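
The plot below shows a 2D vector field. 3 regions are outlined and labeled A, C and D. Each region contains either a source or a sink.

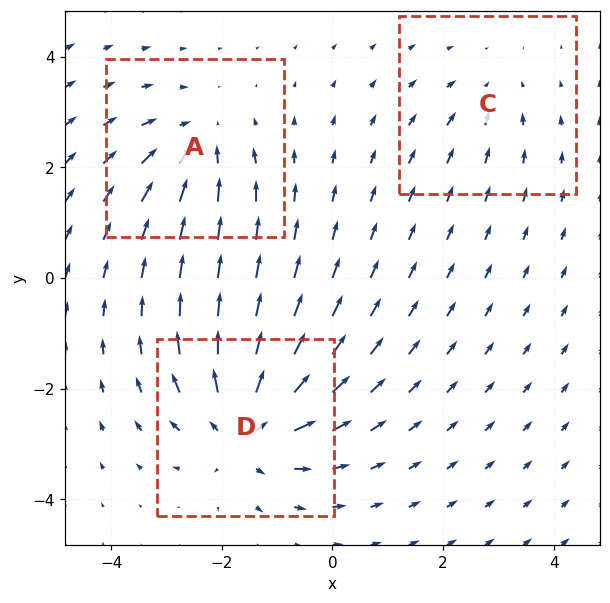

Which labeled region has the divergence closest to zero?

C

Divergence at each region's feature centre — A: about -3, C: about -2, D: about +5. Region C is closest to zero.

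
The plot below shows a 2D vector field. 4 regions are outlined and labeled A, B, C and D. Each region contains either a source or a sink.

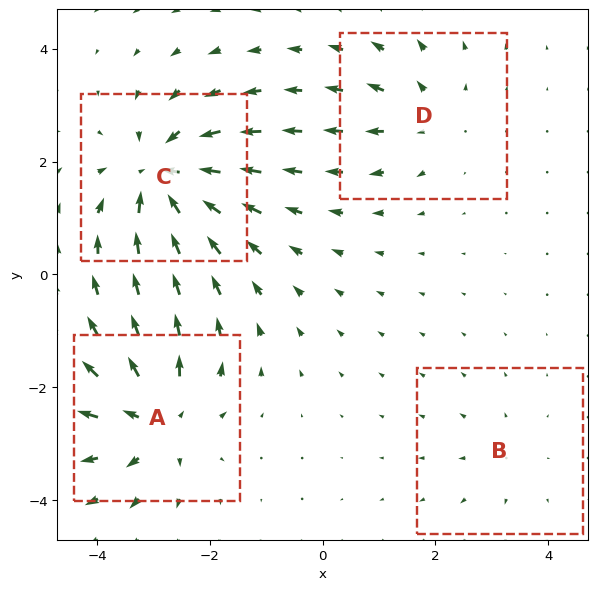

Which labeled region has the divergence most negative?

C

Divergence at each region's feature centre — A: about +6, B: about +2, C: about -7, D: about +4. Region C is most negative.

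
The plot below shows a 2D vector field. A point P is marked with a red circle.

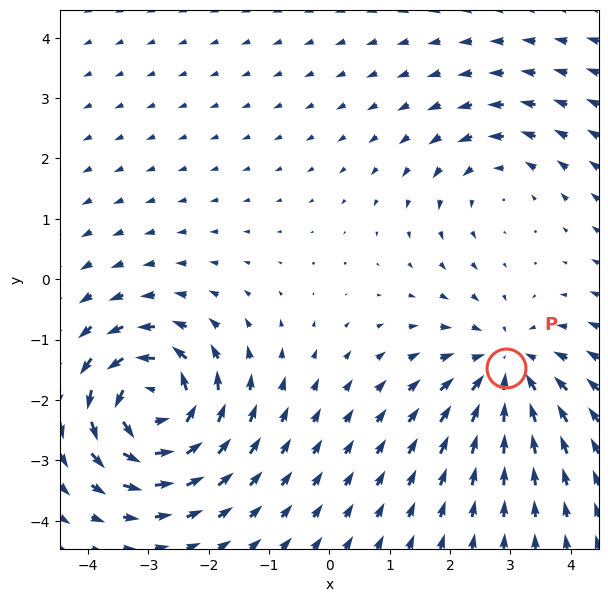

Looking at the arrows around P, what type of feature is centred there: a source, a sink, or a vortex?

At P (2.9, -1.5) the arrows converge inward. Divergence about -4, curl ≈0 — negative divergence with near-zero curl is a sink.

sink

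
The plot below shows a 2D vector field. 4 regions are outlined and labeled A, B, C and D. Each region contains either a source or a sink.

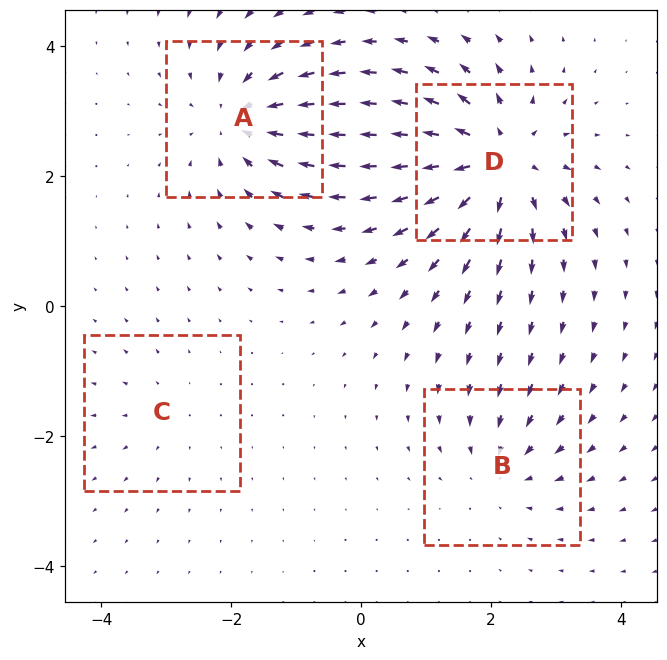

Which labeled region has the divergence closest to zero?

C

Divergence at each region's feature centre — A: about -6, B: about -4, C: about +2, D: about +8. Region C is closest to zero.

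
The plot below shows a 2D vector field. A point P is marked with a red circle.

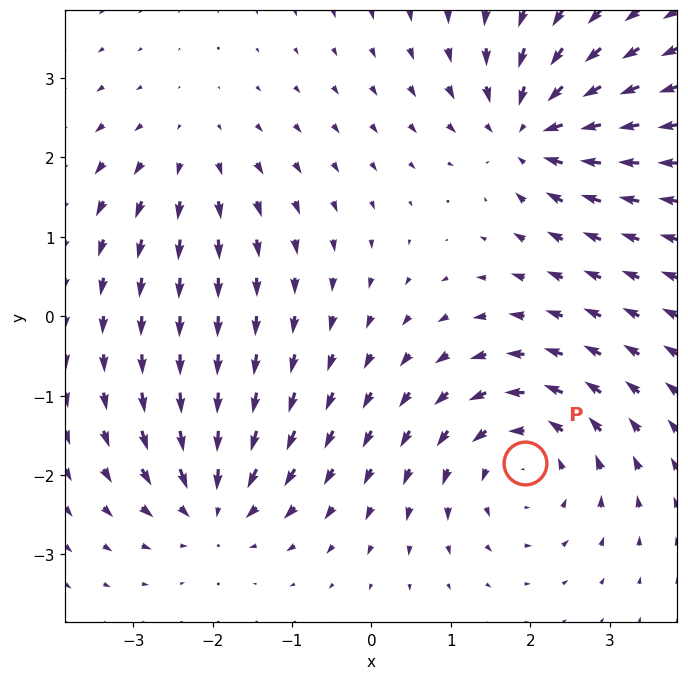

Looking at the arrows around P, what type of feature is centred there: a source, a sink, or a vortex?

vortex

At P (1.9, -1.8) the arrows circulate counterclockwise. Divergence ≈0, curl about +5 — near-zero divergence with nonzero curl is a vortex.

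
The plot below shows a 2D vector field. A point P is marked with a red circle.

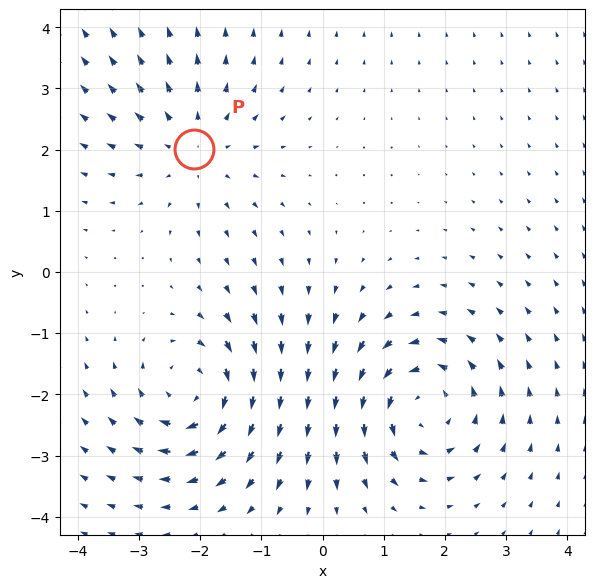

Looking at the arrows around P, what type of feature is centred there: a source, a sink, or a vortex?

At P (-2.1, 2.0) the arrows spread outward. Divergence about +3, curl ≈0 — positive divergence with near-zero curl is a source.

source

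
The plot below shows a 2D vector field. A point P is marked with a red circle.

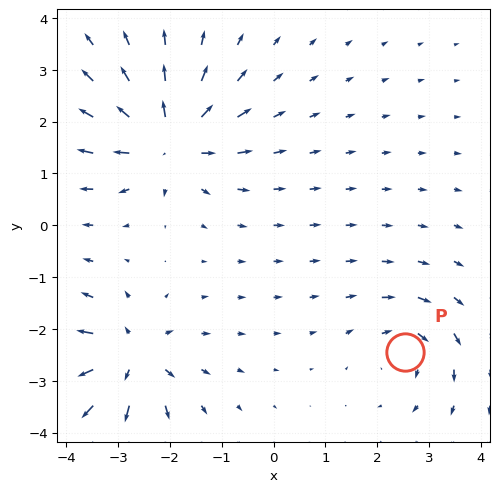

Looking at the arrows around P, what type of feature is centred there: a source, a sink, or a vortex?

vortex

At P (2.5, -2.4) the arrows circulate clockwise. Divergence ≈0, curl about -4 — near-zero divergence with nonzero curl is a vortex.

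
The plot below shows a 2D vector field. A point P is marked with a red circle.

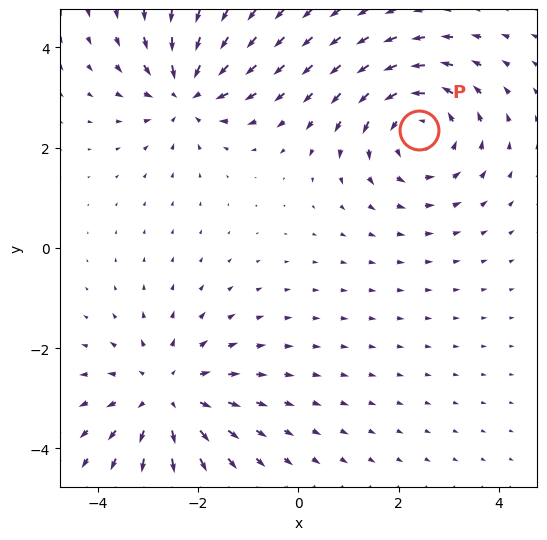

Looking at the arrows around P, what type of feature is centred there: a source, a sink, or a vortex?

vortex

At P (2.4, 2.3) the arrows circulate counterclockwise. Divergence ≈0, curl about +4 — near-zero divergence with nonzero curl is a vortex.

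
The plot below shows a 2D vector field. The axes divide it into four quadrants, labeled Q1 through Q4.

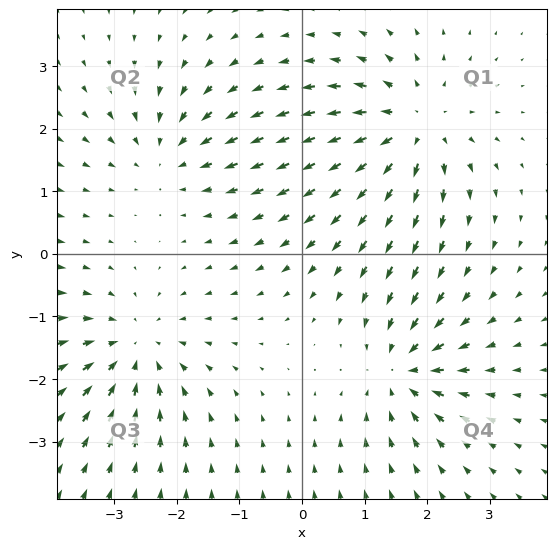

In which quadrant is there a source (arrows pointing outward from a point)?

Q1

The source sits at approximately (1.8, 2.0), which lies in quadrant Q1. The divergence there is about +5, positive as expected for a source.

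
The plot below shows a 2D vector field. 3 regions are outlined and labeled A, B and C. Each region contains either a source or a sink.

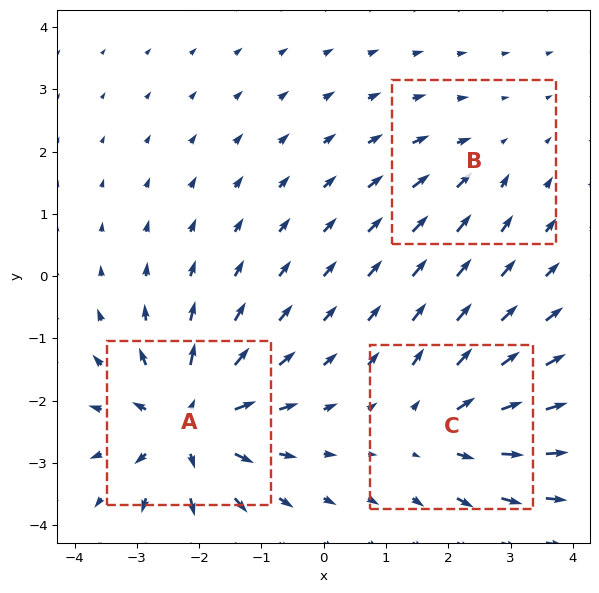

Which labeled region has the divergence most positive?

Divergence at each region's feature centre — A: about +6, B: about -2, C: about +3. Region A is most positive.

A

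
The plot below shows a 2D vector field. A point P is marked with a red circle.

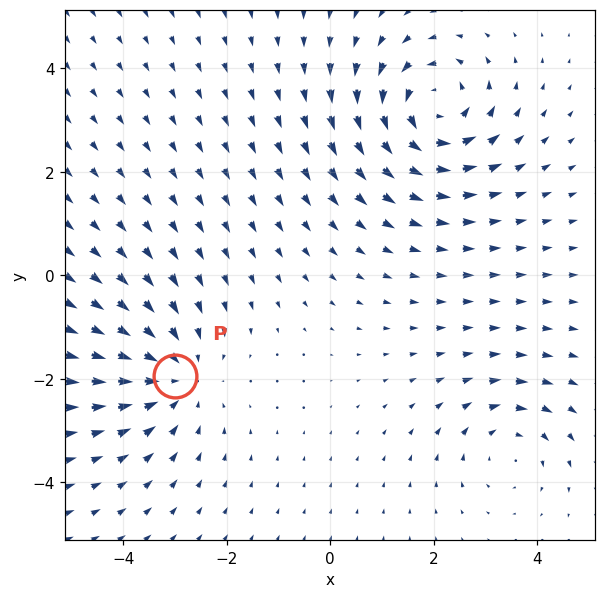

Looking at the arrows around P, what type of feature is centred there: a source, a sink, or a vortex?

At P (-3.0, -2.0) the arrows converge inward. Divergence about -4, curl ≈0 — negative divergence with near-zero curl is a sink.

sink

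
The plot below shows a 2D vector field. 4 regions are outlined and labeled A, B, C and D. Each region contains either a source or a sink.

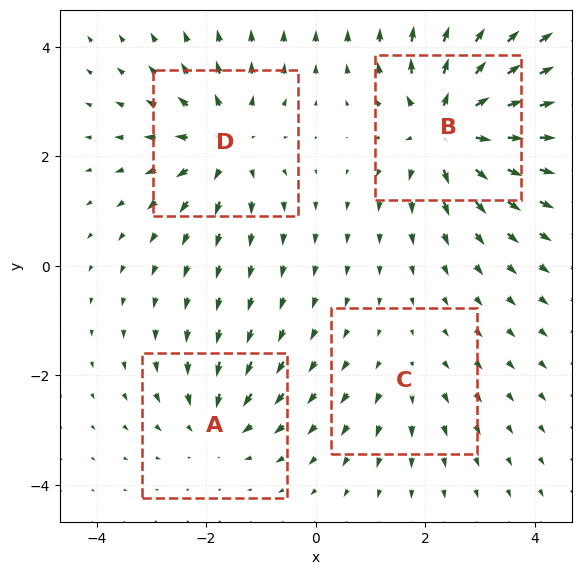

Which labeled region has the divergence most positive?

B

Divergence at each region's feature centre — A: about -4, B: about +7, C: about +2, D: about +5. Region B is most positive.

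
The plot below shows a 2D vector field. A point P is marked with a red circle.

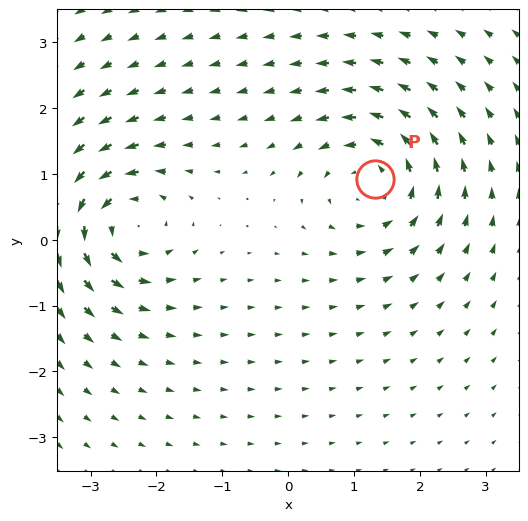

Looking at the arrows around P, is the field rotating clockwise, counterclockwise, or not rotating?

counterclockwise

Near P at (1.3, 0.9) the arrows circulate counterclockwise. The curl (z-component) there is about +5; positive curl means counterclockwise rotation.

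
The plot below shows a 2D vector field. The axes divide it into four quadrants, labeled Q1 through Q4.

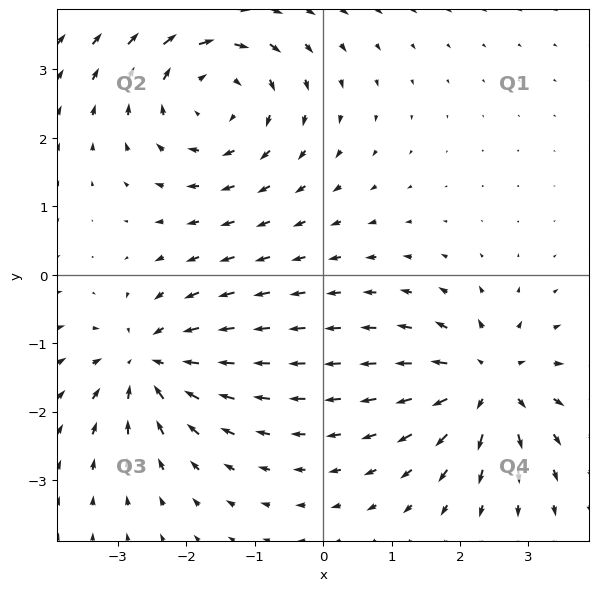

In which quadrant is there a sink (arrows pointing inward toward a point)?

Q3

The sink sits at approximately (-2.6, -1.3), which lies in quadrant Q3. The divergence there is about -5, negative as expected for a sink.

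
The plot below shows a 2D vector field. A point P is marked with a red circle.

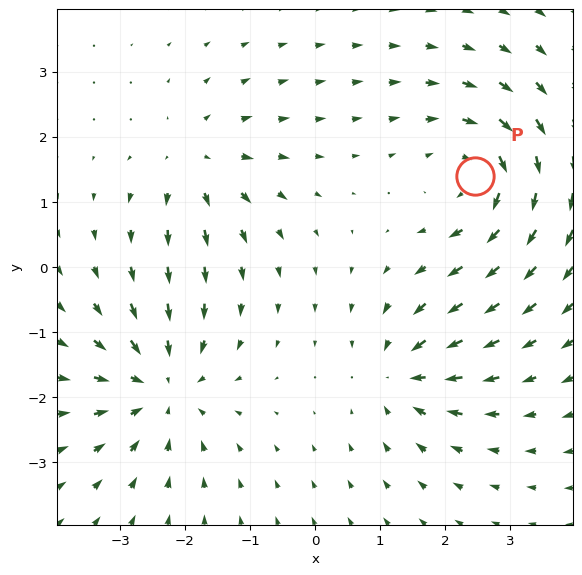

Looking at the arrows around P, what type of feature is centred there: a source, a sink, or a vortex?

vortex

At P (2.5, 1.4) the arrows circulate clockwise. Divergence ≈0, curl about -5 — near-zero divergence with nonzero curl is a vortex.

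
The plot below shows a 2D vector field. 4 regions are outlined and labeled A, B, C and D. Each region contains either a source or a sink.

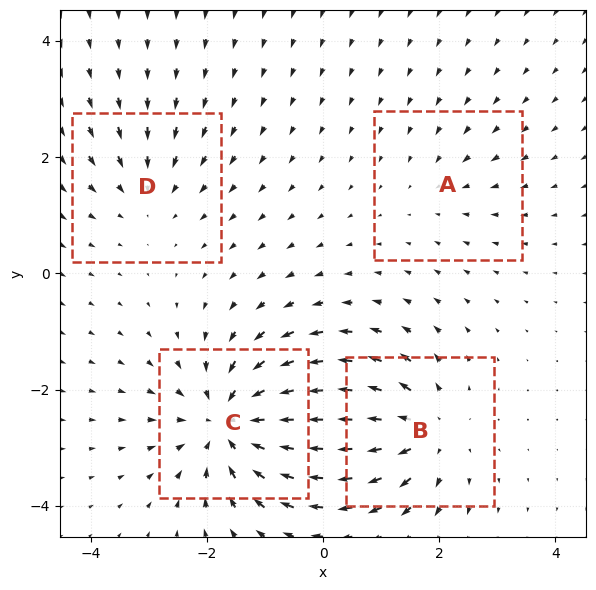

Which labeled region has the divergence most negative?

Divergence at each region's feature centre — A: about -2, B: about +5, C: about -7, D: about -3. Region C is most negative.

C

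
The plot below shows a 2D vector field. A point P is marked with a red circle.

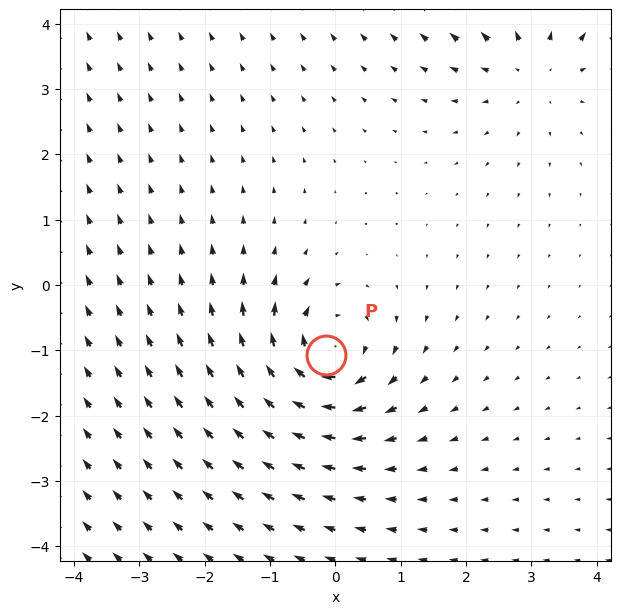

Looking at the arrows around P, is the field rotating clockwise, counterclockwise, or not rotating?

clockwise

Near P at (-0.1, -1.1) the arrows circulate clockwise. The curl (z-component) there is about -5; negative curl means clockwise rotation.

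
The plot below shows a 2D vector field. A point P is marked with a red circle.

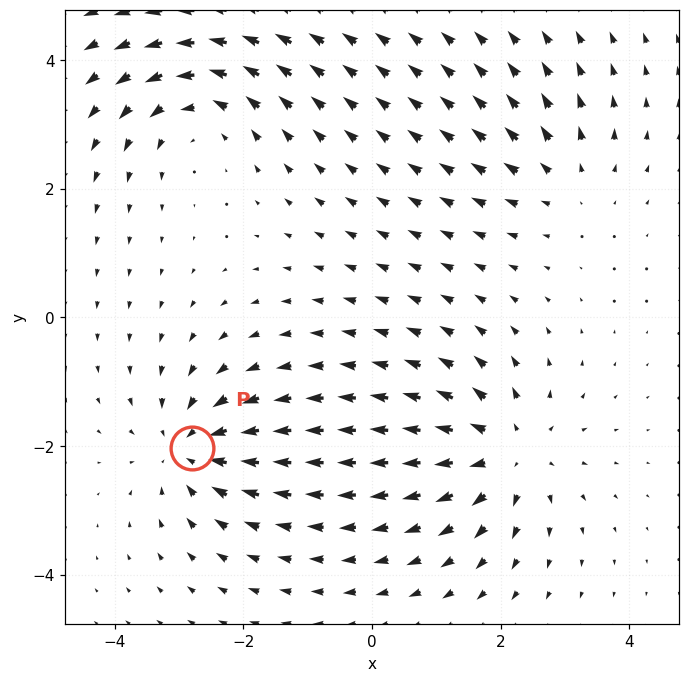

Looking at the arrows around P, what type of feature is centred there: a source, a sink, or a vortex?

At P (-2.8, -2.0) the arrows converge inward. Divergence about -5, curl ≈0 — negative divergence with near-zero curl is a sink.

sink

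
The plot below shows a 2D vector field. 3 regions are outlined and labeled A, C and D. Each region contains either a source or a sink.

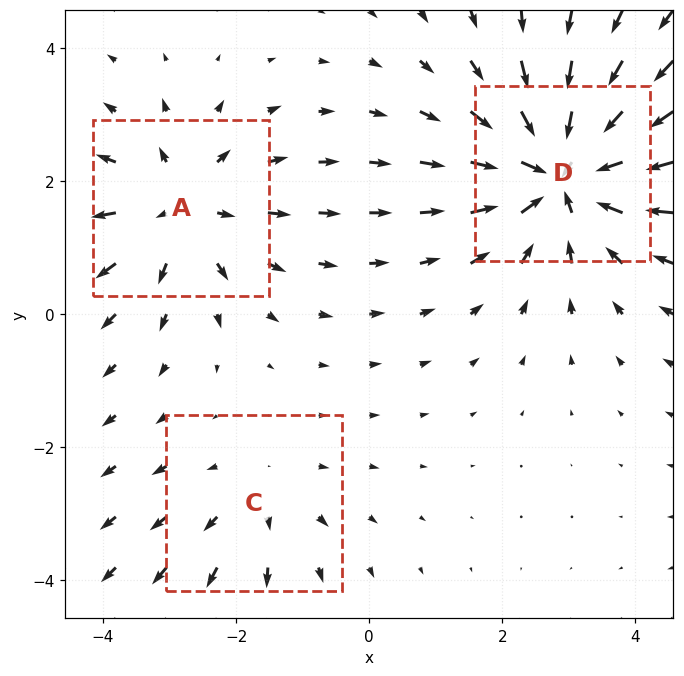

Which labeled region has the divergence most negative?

D

Divergence at each region's feature centre — A: about +3, C: about +2, D: about -5. Region D is most negative.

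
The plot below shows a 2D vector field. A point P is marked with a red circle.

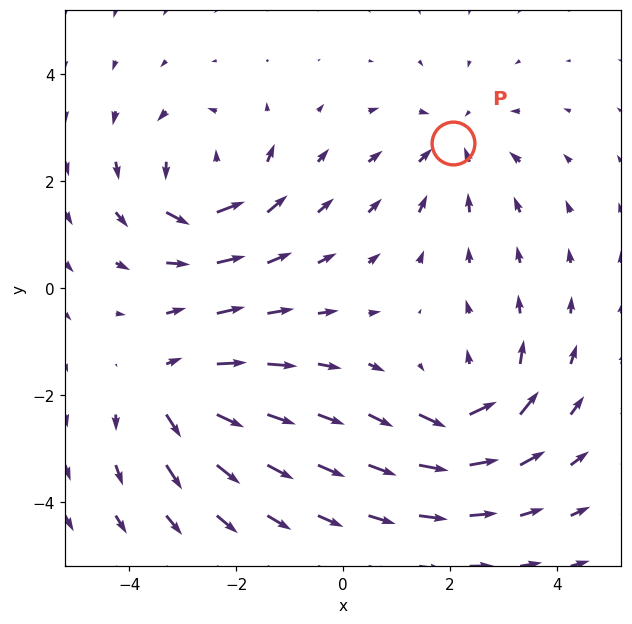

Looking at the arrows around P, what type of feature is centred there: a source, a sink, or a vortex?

At P (2.1, 2.7) the arrows converge inward. Divergence about -3, curl ≈0 — negative divergence with near-zero curl is a sink.

sink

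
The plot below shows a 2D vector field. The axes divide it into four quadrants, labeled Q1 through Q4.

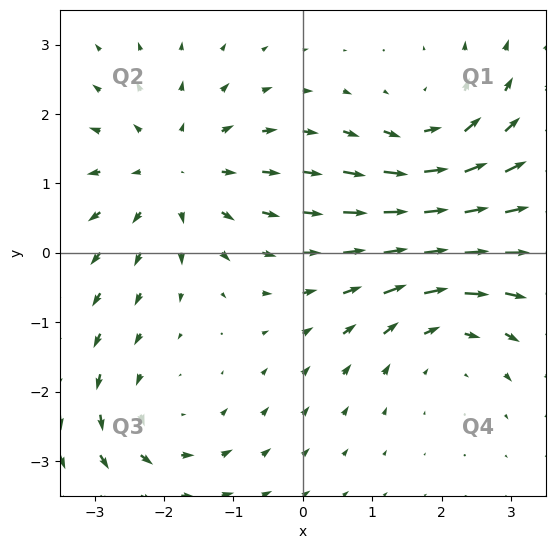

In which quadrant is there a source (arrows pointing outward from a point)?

The source sits at approximately (-1.8, 1.2), which lies in quadrant Q2. The divergence there is about +4, positive as expected for a source.

Q2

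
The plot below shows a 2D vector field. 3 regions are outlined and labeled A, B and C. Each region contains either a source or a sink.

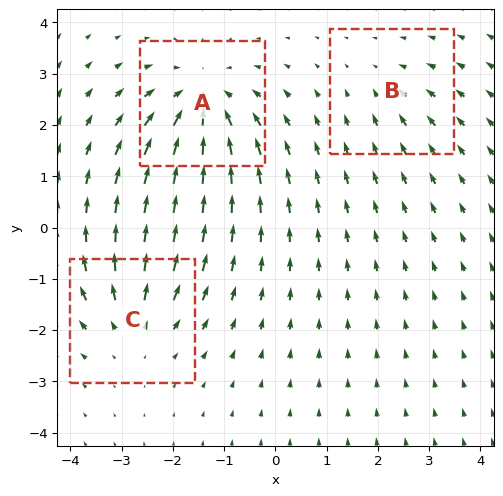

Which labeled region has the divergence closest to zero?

Divergence at each region's feature centre — A: about -5, B: about -2, C: about +3. Region B is closest to zero.

B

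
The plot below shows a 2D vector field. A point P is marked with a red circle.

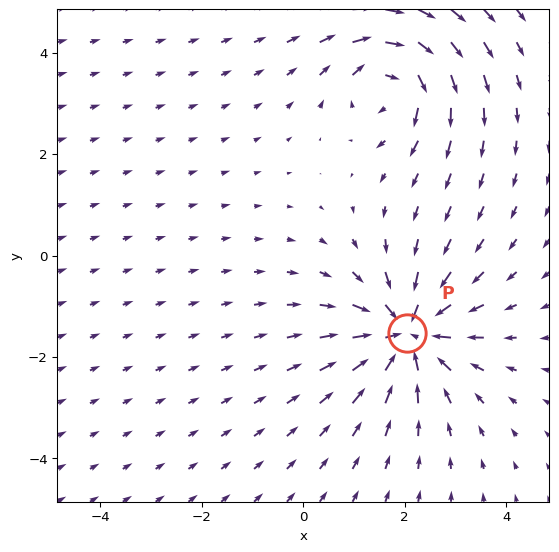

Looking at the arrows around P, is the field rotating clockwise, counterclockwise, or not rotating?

not rotating

Near P at (2.0, -1.5) the arrows show no circulation. The curl there is ≈0.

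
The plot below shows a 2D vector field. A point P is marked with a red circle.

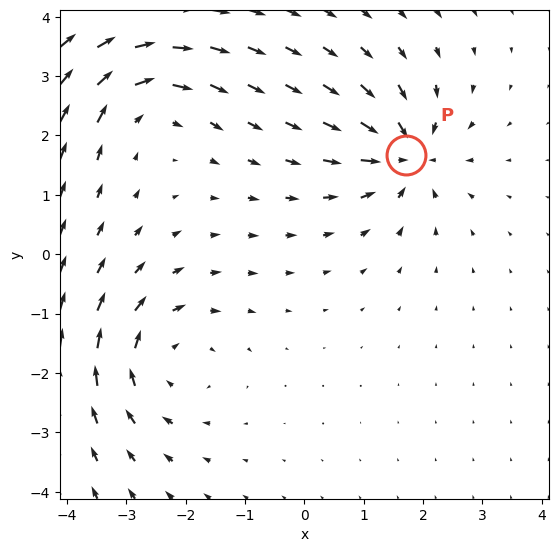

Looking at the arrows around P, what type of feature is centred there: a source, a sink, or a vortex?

At P (1.7, 1.7) the arrows converge inward. Divergence about -4, curl ≈0 — negative divergence with near-zero curl is a sink.

sink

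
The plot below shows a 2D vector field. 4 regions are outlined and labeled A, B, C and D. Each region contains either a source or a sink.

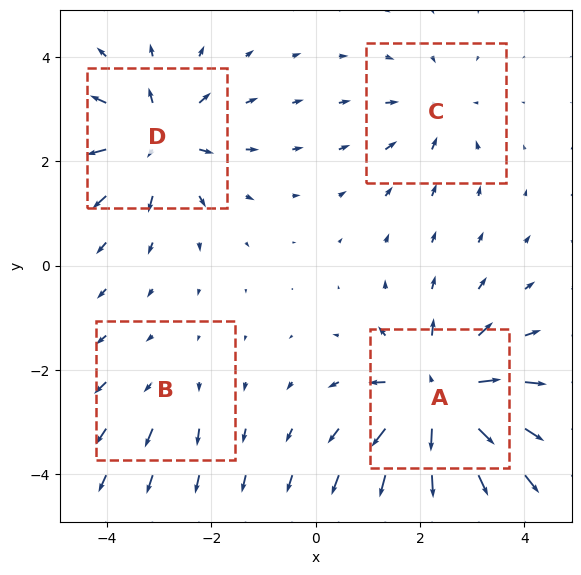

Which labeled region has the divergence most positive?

A

Divergence at each region's feature centre — A: about +9, B: about +2, C: about -4, D: about +6. Region A is most positive.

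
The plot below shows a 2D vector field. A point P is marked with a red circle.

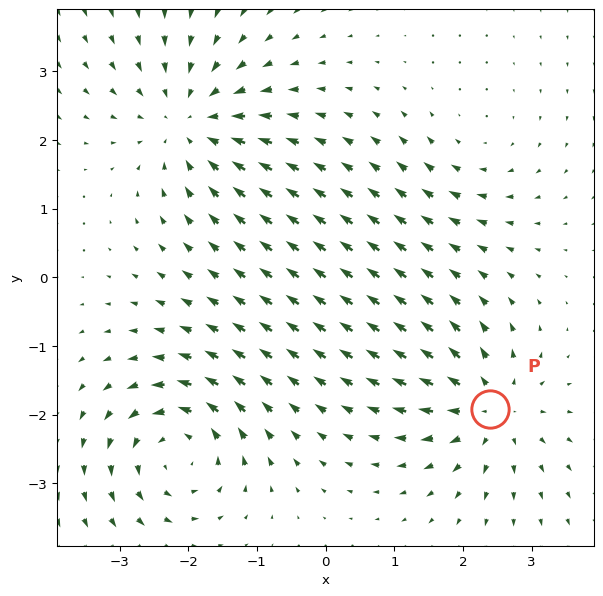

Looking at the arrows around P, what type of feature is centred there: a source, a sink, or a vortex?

source

At P (2.4, -1.9) the arrows spread outward. Divergence about +6, curl ≈0 — positive divergence with near-zero curl is a source.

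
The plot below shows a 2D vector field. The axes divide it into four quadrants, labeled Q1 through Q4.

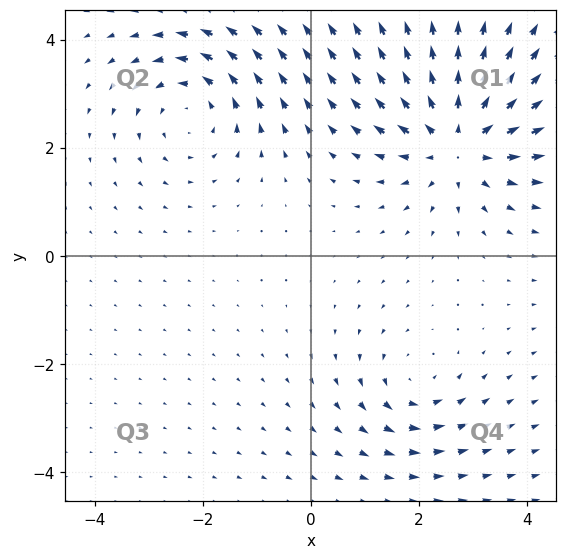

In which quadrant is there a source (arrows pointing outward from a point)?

Q1

The source sits at approximately (2.7, 2.1), which lies in quadrant Q1. The divergence there is about +5, positive as expected for a source.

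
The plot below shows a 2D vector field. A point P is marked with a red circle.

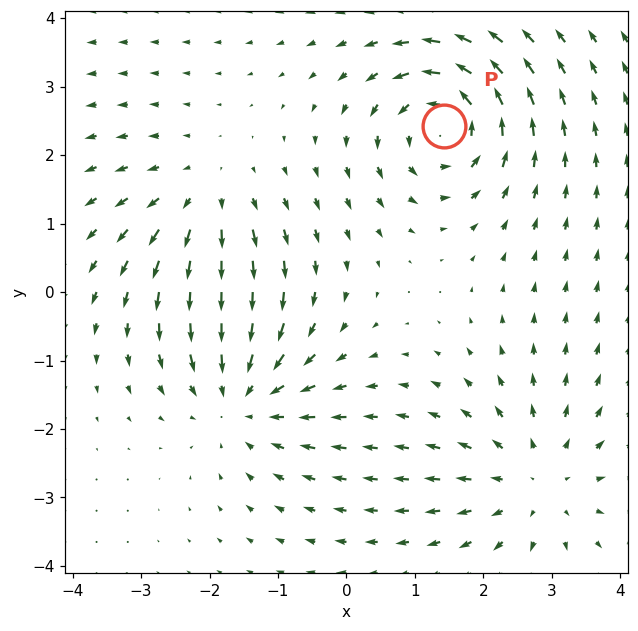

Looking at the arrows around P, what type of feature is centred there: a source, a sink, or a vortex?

vortex

At P (1.4, 2.4) the arrows circulate counterclockwise. Divergence ≈0, curl about +7 — near-zero divergence with nonzero curl is a vortex.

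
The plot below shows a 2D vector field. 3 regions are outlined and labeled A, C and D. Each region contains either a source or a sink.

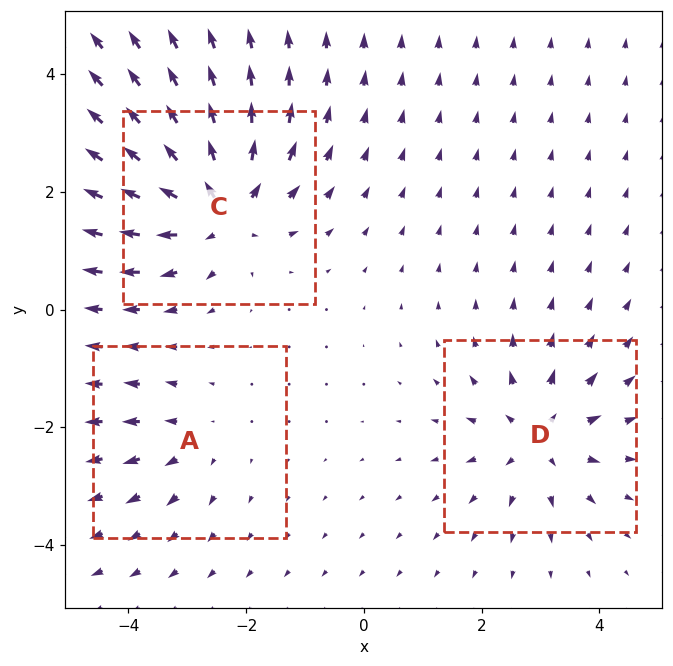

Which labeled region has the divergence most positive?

Divergence at each region's feature centre — A: about +2, C: about +5, D: about +4. Region C is most positive.

C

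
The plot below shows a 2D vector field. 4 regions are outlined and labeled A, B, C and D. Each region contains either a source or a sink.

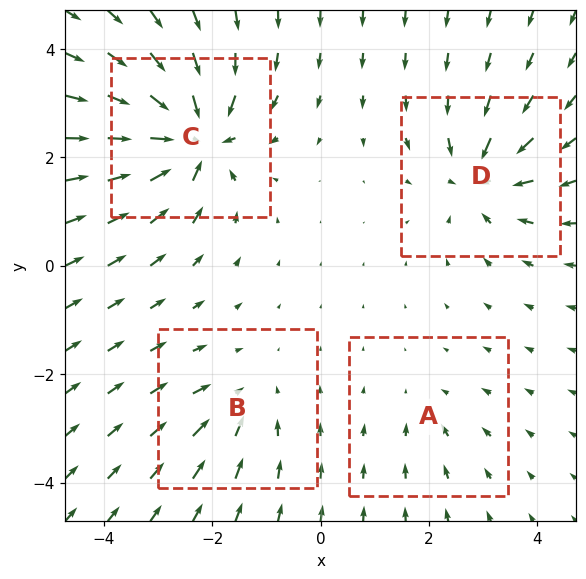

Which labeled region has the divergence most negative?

Divergence at each region's feature centre — A: about -2, B: about -4, C: about -9, D: about -6. Region C is most negative.

C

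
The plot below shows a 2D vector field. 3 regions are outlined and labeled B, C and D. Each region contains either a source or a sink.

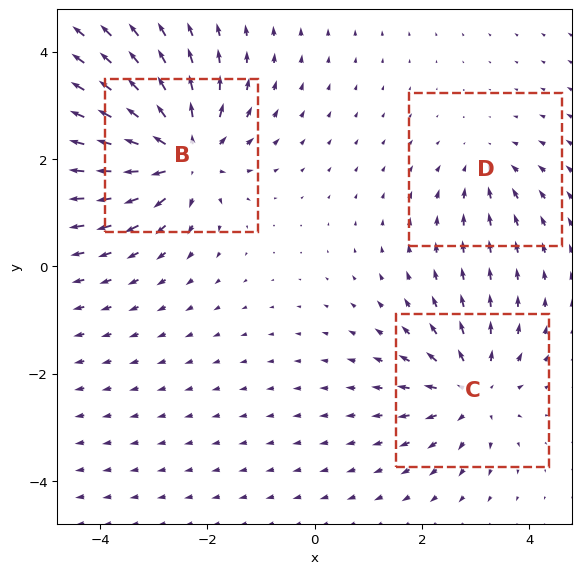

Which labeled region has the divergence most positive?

B

Divergence at each region's feature centre — B: about +5, C: about +4, D: about -2. Region B is most positive.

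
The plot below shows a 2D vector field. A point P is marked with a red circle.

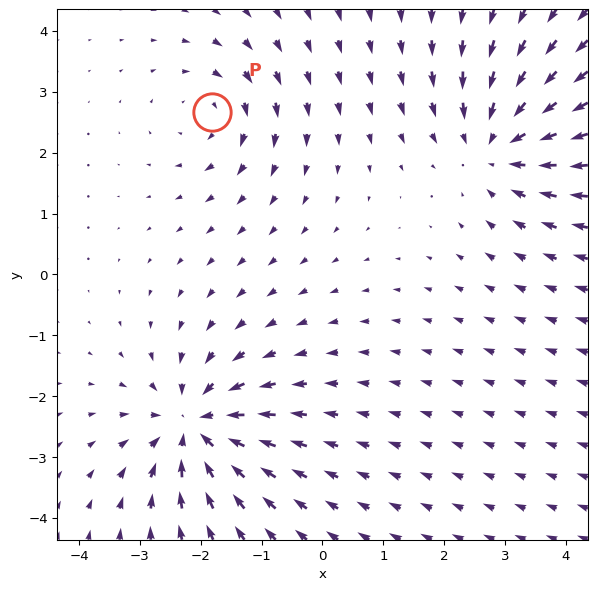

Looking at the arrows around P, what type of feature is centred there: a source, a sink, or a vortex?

At P (-1.8, 2.7) the arrows circulate clockwise. Divergence ≈0, curl about -4 — near-zero divergence with nonzero curl is a vortex.

vortex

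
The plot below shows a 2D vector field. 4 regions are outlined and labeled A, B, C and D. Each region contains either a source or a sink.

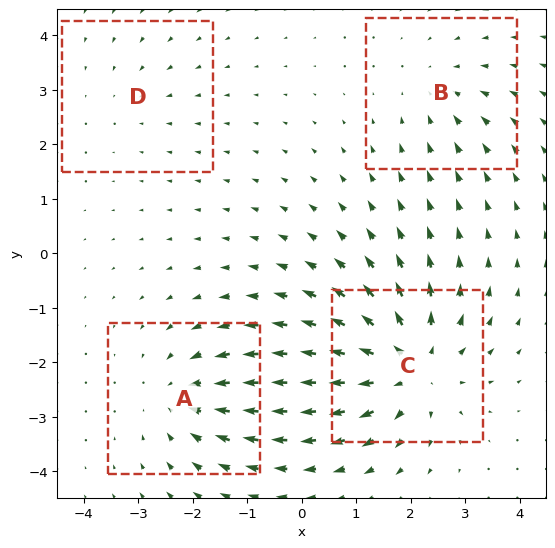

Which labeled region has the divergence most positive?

Divergence at each region's feature centre — A: about -4, B: about -3, C: about +6, D: about -2. Region C is most positive.

C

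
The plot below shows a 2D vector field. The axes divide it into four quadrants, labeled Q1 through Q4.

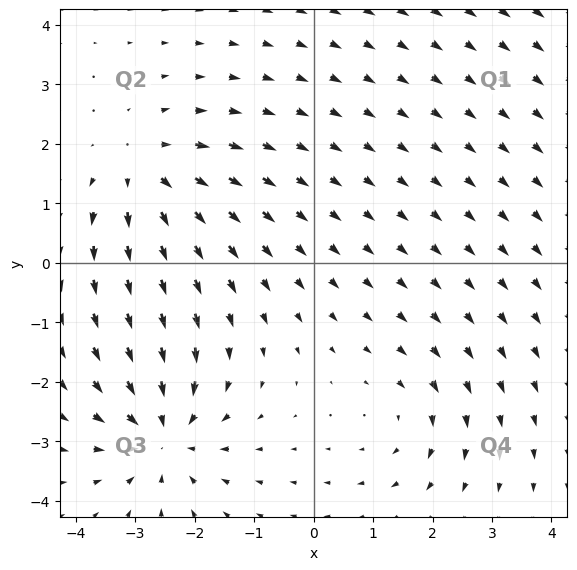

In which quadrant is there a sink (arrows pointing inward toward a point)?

The sink sits at approximately (-2.5, -2.9), which lies in quadrant Q3. The divergence there is about -5, negative as expected for a sink.

Q3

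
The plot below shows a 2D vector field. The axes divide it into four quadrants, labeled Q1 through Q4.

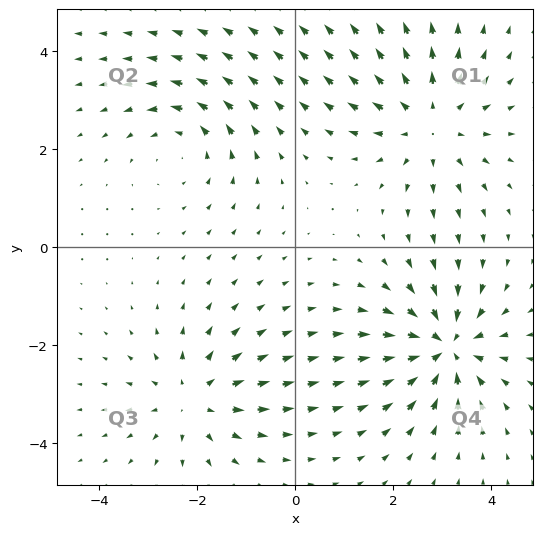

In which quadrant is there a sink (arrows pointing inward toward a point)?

Q4

The sink sits at approximately (3.1, -2.0), which lies in quadrant Q4. The divergence there is about -6, negative as expected for a sink.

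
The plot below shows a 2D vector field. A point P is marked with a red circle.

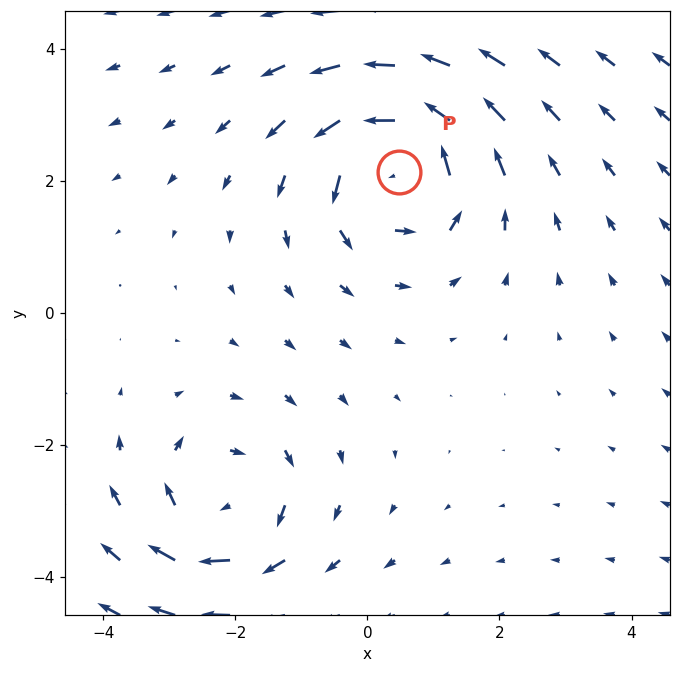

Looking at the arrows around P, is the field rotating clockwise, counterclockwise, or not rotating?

counterclockwise

Near P at (0.5, 2.1) the arrows circulate counterclockwise. The curl (z-component) there is about +5; positive curl means counterclockwise rotation.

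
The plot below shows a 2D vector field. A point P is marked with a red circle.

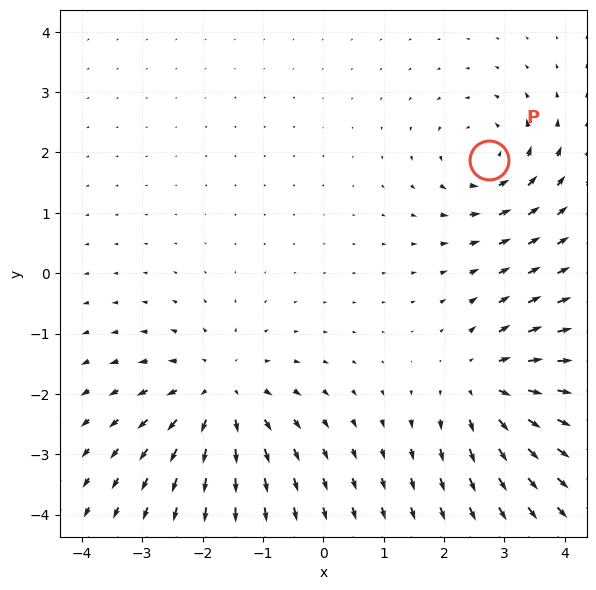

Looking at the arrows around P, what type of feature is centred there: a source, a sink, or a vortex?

At P (2.7, 1.9) the arrows circulate counterclockwise. Divergence ≈0, curl about +4 — near-zero divergence with nonzero curl is a vortex.

vortex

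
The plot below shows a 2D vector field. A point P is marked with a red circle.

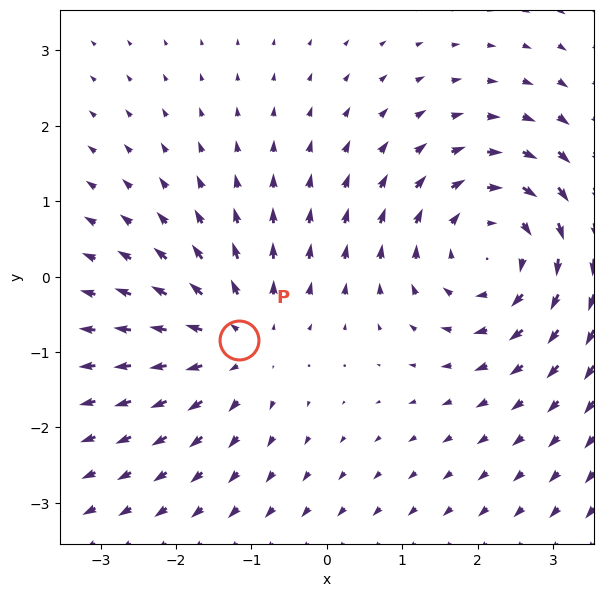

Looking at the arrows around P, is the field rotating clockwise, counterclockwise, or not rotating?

Near P at (-1.2, -0.8) the arrows show no circulation. The curl there is ≈0.

not rotating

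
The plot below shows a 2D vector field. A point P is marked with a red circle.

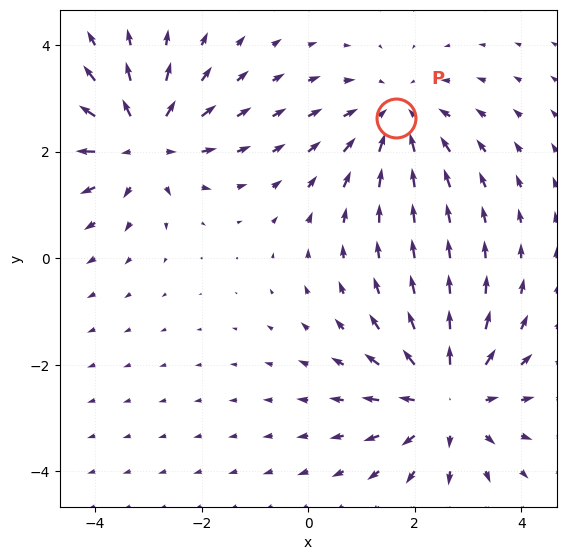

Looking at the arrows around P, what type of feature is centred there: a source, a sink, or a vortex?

At P (1.7, 2.6) the arrows converge inward. Divergence about -3, curl ≈0 — negative divergence with near-zero curl is a sink.

sink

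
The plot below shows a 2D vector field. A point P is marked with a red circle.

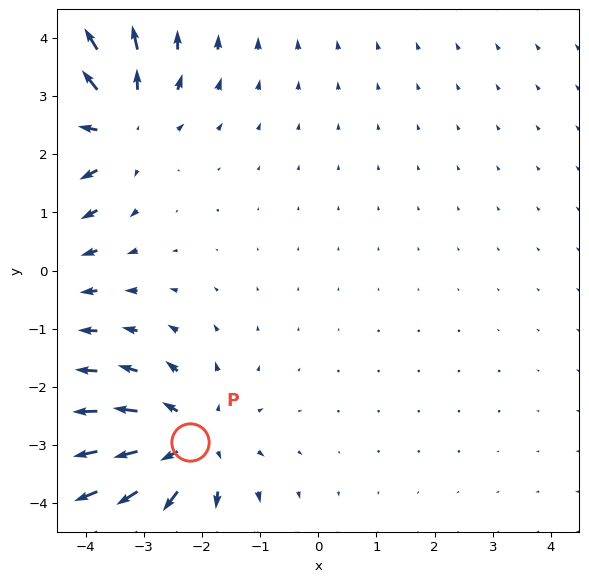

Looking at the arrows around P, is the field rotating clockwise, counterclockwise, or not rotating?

Near P at (-2.2, -2.9) the arrows show no circulation. The curl there is ≈0.

not rotating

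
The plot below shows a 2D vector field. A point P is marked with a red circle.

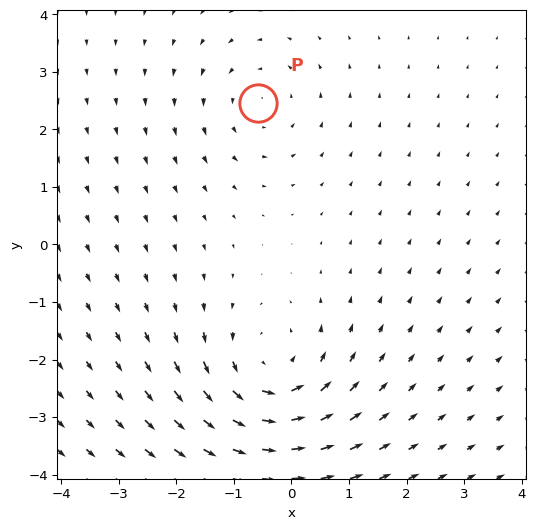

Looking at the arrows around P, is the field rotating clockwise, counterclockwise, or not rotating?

counterclockwise

Near P at (-0.6, 2.5) the arrows circulate counterclockwise. The curl (z-component) there is about +2; positive curl means counterclockwise rotation.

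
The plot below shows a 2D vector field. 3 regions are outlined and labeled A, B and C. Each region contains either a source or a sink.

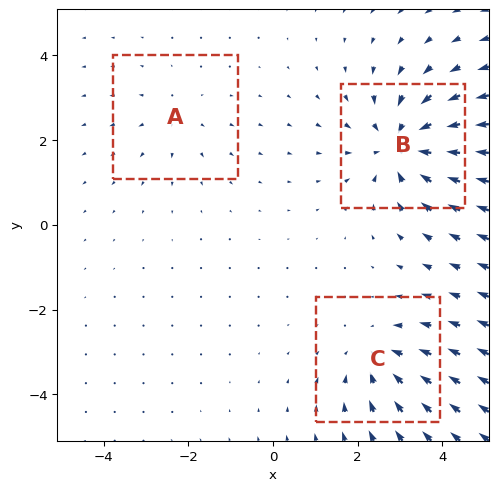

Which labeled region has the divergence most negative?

B

Divergence at each region's feature centre — A: about +2, B: about -5, C: about -3. Region B is most negative.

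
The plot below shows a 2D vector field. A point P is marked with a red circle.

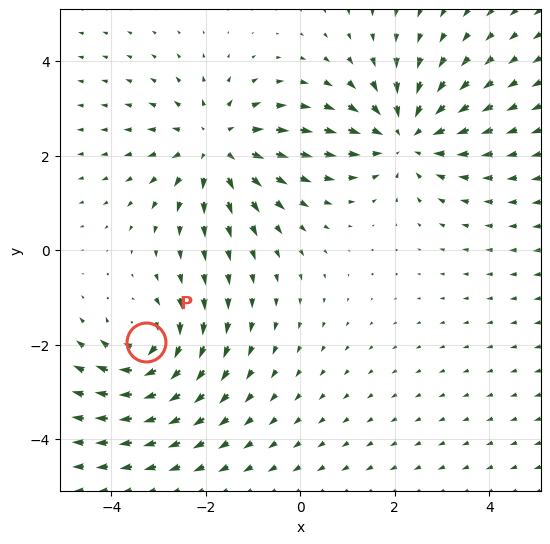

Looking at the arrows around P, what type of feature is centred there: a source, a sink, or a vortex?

vortex

At P (-3.3, -1.9) the arrows circulate clockwise. Divergence ≈0, curl about -5 — near-zero divergence with nonzero curl is a vortex.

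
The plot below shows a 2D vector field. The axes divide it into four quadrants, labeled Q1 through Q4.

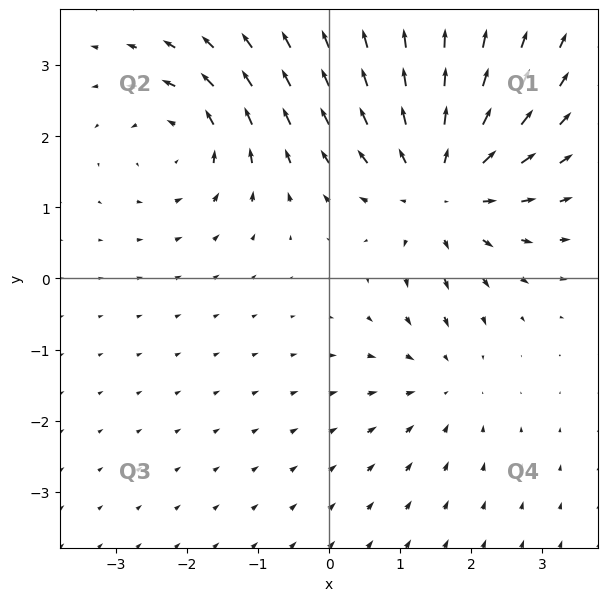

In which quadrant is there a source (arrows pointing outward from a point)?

Q1

The source sits at approximately (1.6, 1.3), which lies in quadrant Q1. The divergence there is about +4, positive as expected for a source.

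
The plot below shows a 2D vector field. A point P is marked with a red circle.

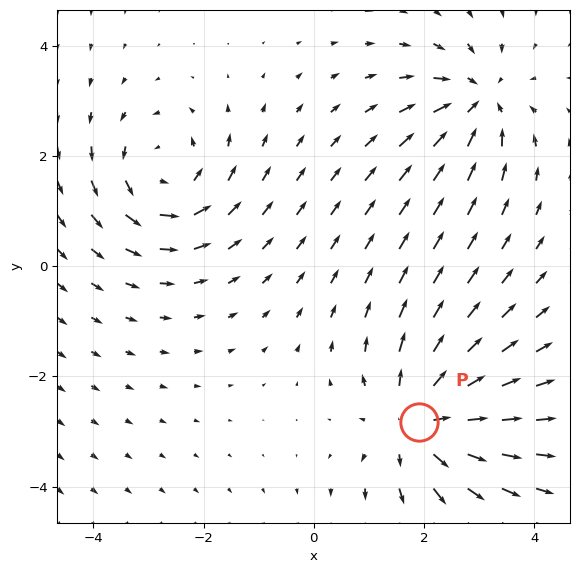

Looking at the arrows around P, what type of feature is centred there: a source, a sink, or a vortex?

At P (1.9, -2.8) the arrows spread outward. Divergence about +5, curl ≈0 — positive divergence with near-zero curl is a source.

source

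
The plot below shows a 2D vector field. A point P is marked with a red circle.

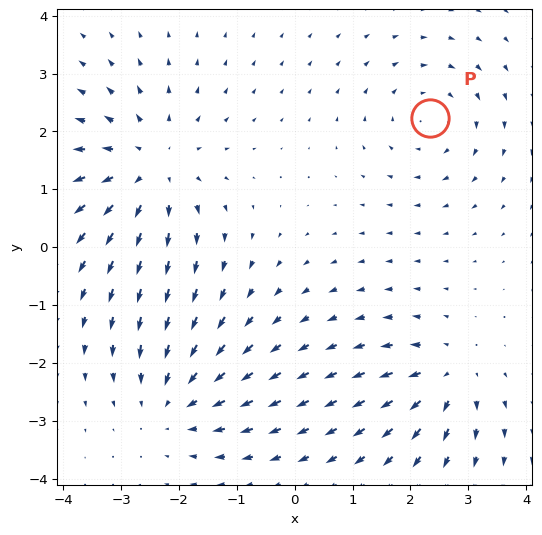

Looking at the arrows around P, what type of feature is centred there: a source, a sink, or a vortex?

vortex

At P (2.3, 2.2) the arrows circulate clockwise. Divergence ≈0, curl about -3 — near-zero divergence with nonzero curl is a vortex.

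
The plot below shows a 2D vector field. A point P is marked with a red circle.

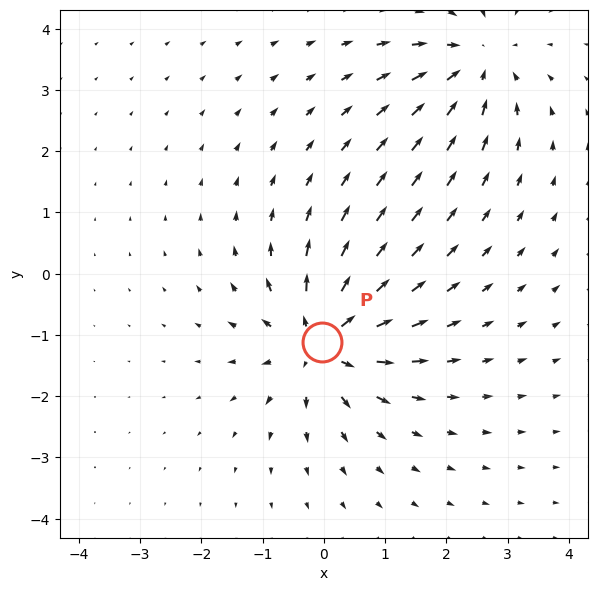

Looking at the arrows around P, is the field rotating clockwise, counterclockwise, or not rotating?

Near P at (-0.0, -1.1) the arrows show no circulation. The curl there is ≈0.

not rotating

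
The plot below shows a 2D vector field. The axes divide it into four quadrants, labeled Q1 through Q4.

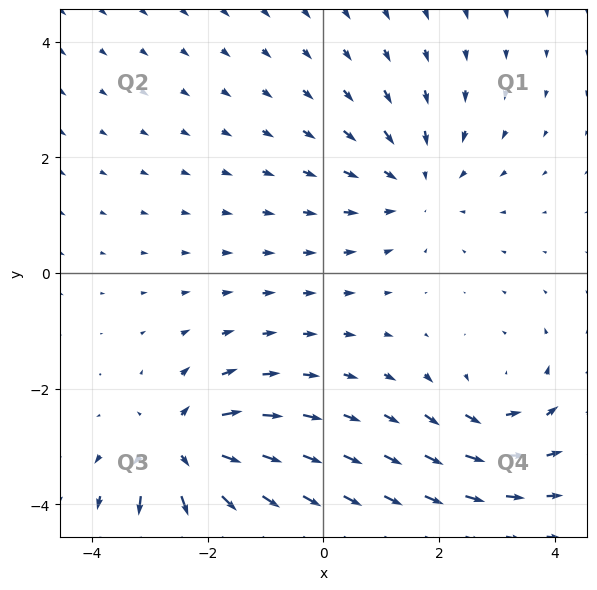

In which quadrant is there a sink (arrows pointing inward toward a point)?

The sink sits at approximately (1.6, 1.5), which lies in quadrant Q1. The divergence there is about -2, negative as expected for a sink.

Q1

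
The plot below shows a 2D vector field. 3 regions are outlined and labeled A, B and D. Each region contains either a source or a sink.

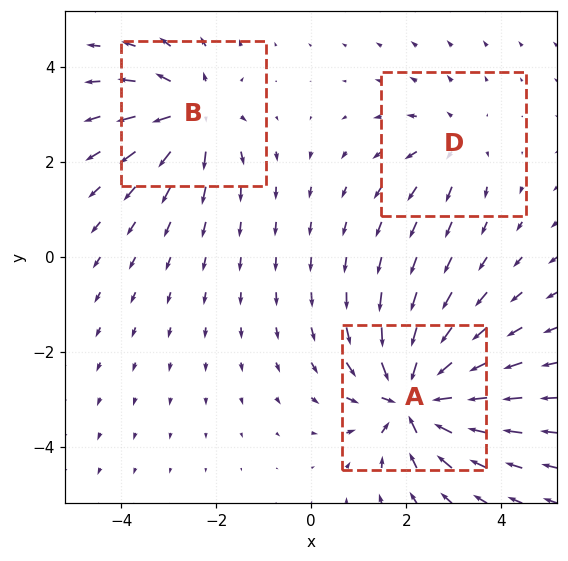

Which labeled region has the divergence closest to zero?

D

Divergence at each region's feature centre — A: about -6, B: about +4, D: about +2. Region D is closest to zero.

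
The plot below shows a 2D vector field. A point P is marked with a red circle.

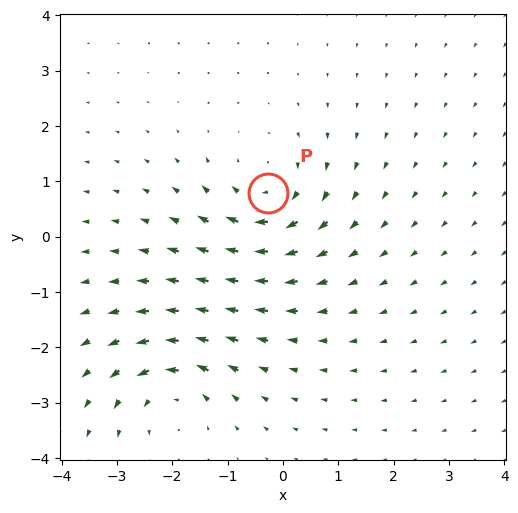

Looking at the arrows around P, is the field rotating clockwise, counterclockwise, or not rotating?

clockwise

Near P at (-0.3, 0.8) the arrows circulate clockwise. The curl (z-component) there is about -5; negative curl means clockwise rotation.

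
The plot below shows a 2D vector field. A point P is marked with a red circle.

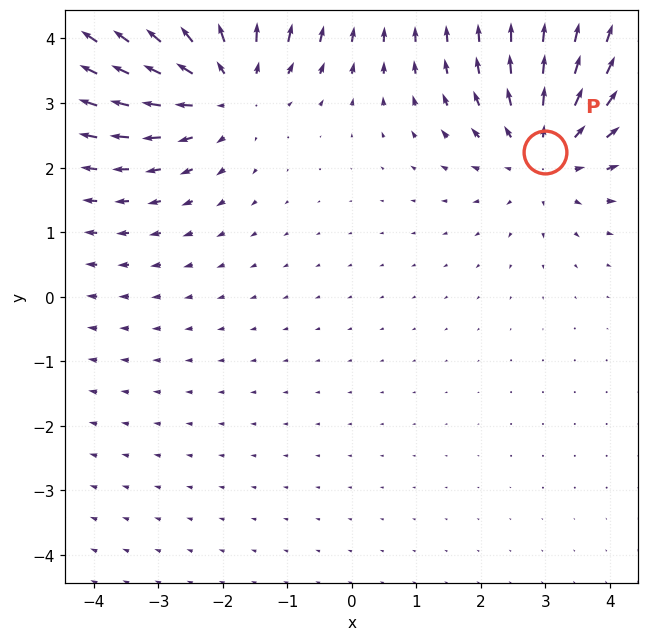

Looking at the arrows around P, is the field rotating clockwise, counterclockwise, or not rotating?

Near P at (3.0, 2.2) the arrows show no circulation. The curl there is ≈0.

not rotating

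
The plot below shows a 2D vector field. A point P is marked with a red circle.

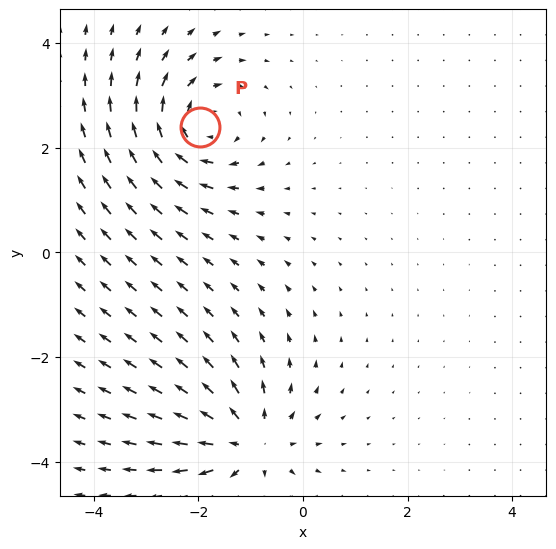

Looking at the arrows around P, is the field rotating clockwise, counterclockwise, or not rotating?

Near P at (-2.0, 2.4) the arrows circulate clockwise. The curl (z-component) there is about -4; negative curl means clockwise rotation.

clockwise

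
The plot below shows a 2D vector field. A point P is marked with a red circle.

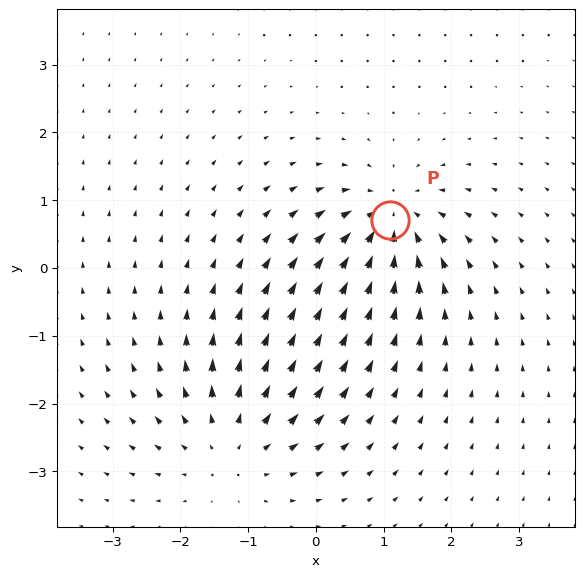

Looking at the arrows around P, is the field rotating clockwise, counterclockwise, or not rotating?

Near P at (1.1, 0.7) the arrows show no circulation. The curl there is ≈0.

not rotating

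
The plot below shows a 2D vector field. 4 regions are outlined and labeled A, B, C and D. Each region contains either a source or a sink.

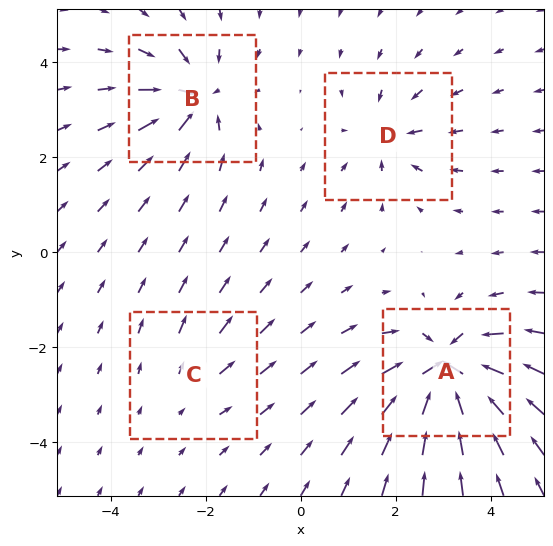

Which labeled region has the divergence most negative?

Divergence at each region's feature centre — A: about -9, B: about -6, C: about +2, D: about -4. Region A is most negative.

A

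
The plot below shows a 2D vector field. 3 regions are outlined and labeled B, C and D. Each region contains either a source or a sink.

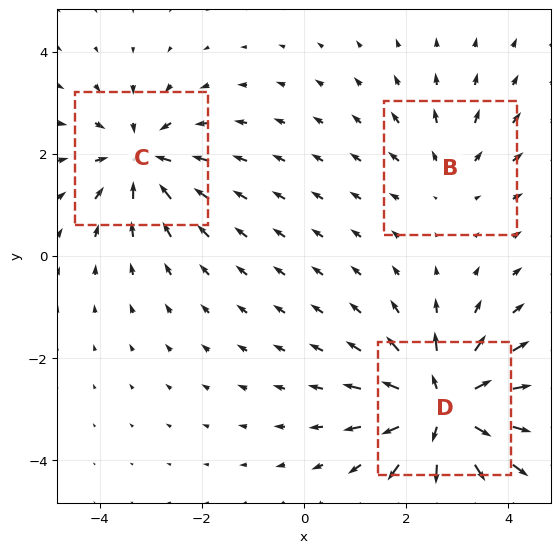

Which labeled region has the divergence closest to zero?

Divergence at each region's feature centre — B: about +2, C: about -4, D: about +6. Region B is closest to zero.

B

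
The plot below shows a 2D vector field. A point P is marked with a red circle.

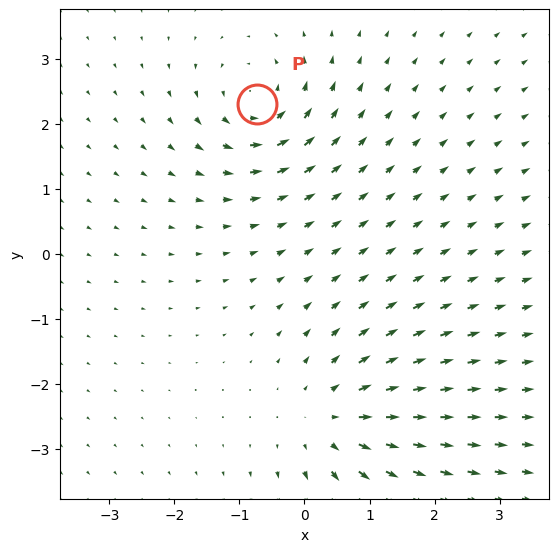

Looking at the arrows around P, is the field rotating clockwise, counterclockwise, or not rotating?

Near P at (-0.7, 2.3) the arrows circulate counterclockwise. The curl (z-component) there is about +4; positive curl means counterclockwise rotation.

counterclockwise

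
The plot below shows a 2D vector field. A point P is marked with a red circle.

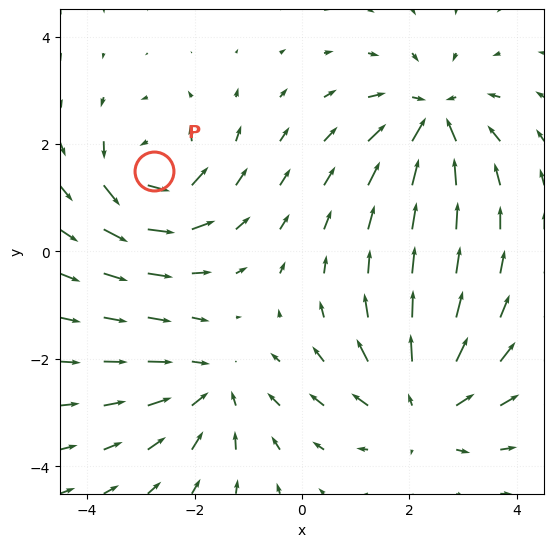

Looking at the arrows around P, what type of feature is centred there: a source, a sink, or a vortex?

At P (-2.8, 1.5) the arrows circulate counterclockwise. Divergence ≈0, curl about +5 — near-zero divergence with nonzero curl is a vortex.

vortex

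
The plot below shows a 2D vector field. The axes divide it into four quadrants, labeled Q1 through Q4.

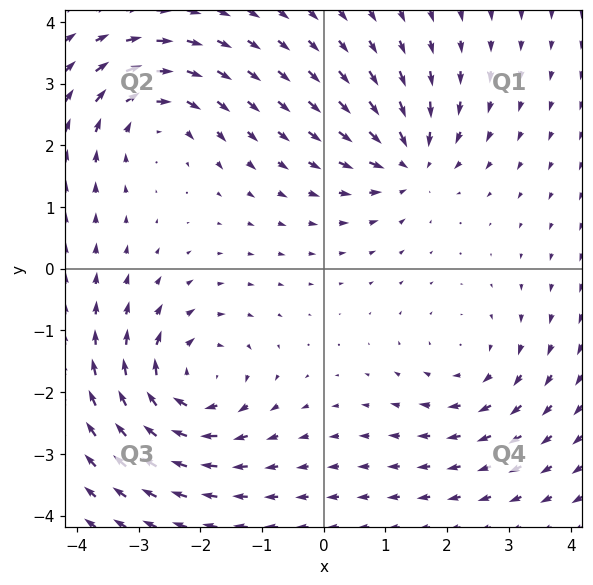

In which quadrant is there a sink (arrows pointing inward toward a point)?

Q1

The sink sits at approximately (1.4, 1.8), which lies in quadrant Q1. The divergence there is about -5, negative as expected for a sink.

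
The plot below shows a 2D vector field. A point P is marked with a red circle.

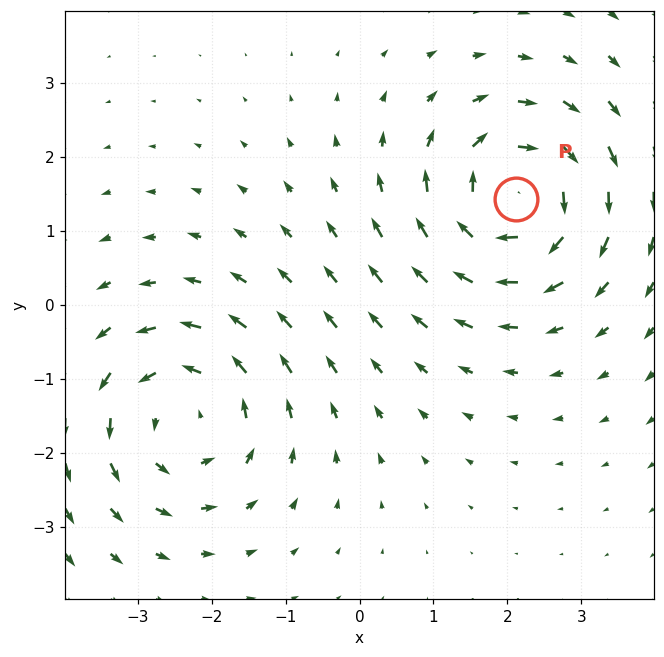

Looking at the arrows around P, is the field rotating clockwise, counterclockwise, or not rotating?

Near P at (2.1, 1.4) the arrows circulate clockwise. The curl (z-component) there is about -5; negative curl means clockwise rotation.

clockwise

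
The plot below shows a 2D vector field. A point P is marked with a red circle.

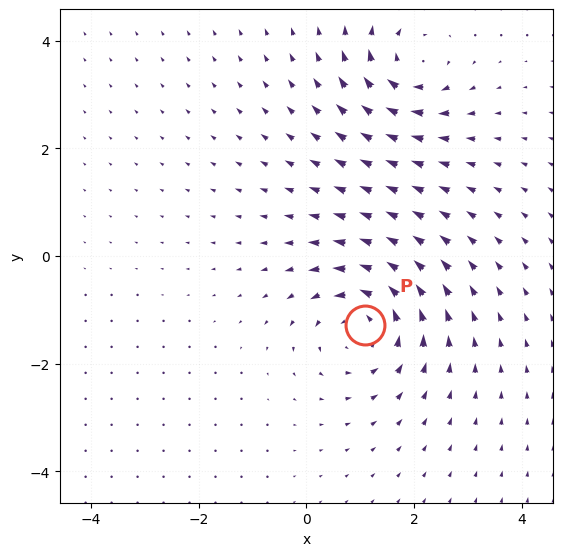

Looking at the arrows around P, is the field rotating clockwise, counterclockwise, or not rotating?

Near P at (1.1, -1.3) the arrows circulate counterclockwise. The curl (z-component) there is about +4; positive curl means counterclockwise rotation.

counterclockwise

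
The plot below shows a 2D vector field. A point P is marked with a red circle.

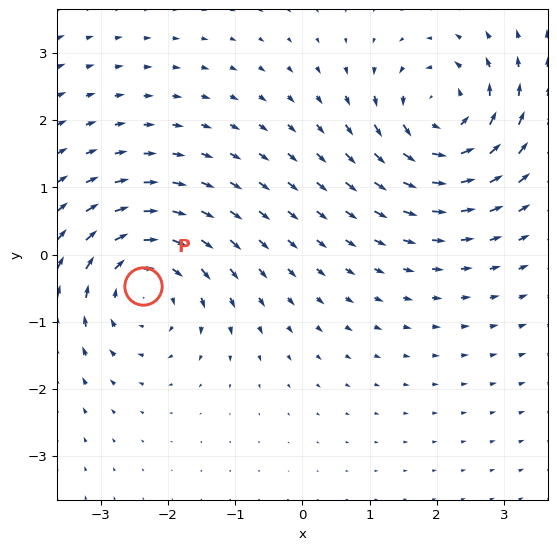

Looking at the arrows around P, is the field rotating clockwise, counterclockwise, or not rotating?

Near P at (-2.4, -0.5) the arrows circulate clockwise. The curl (z-component) there is about -5; negative curl means clockwise rotation.

clockwise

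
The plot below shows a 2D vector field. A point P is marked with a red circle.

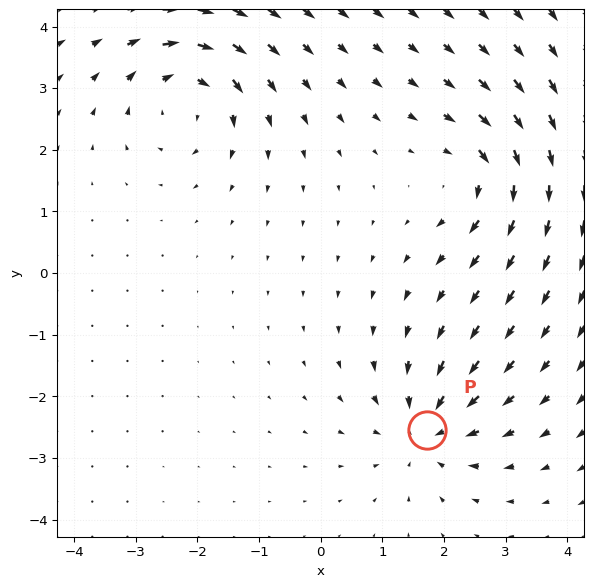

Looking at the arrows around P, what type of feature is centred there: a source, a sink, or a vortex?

At P (1.7, -2.5) the arrows converge inward. Divergence about -3, curl ≈0 — negative divergence with near-zero curl is a sink.

sink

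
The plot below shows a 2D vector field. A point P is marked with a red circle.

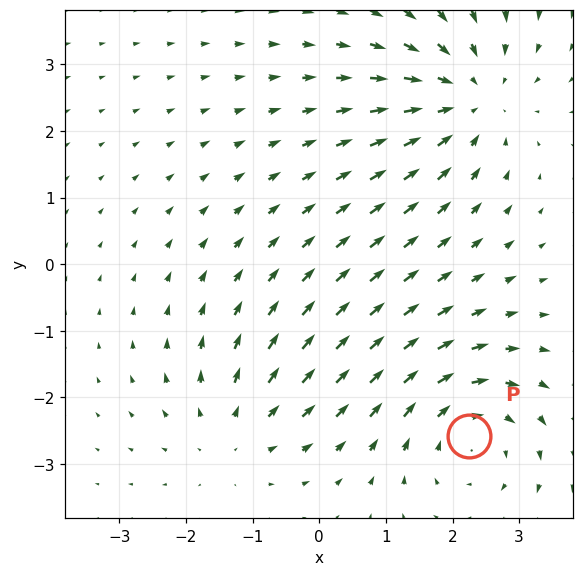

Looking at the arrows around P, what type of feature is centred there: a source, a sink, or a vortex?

vortex

At P (2.3, -2.6) the arrows circulate clockwise. Divergence ≈0, curl about -4 — near-zero divergence with nonzero curl is a vortex.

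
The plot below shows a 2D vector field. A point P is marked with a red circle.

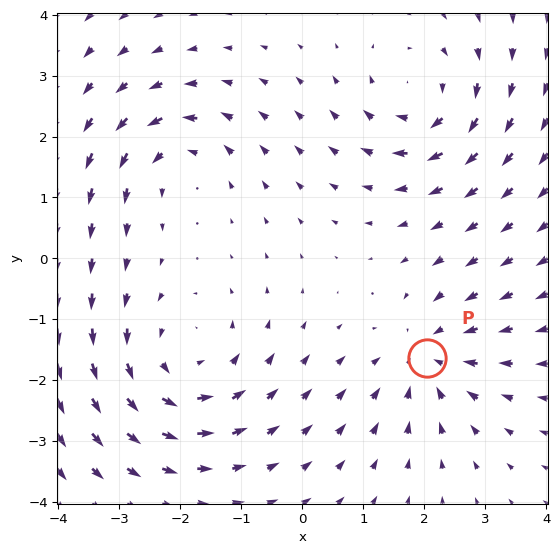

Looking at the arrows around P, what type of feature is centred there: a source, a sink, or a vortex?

sink

At P (2.0, -1.6) the arrows converge inward. Divergence about -4, curl ≈0 — negative divergence with near-zero curl is a sink.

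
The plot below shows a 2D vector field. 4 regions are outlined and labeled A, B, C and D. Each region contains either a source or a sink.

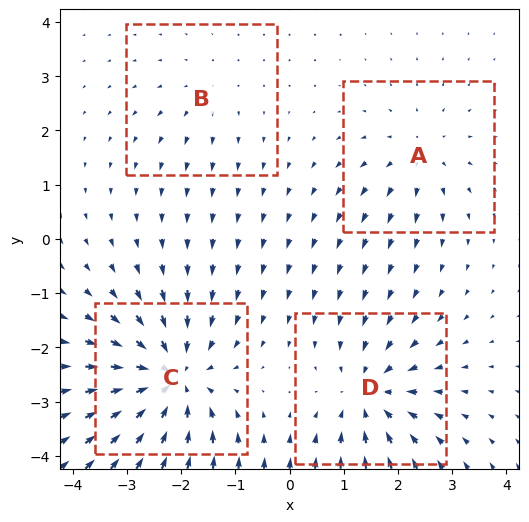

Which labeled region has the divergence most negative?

Divergence at each region's feature centre — A: about +3, B: about +2, C: about -7, D: about -5. Region C is most negative.

C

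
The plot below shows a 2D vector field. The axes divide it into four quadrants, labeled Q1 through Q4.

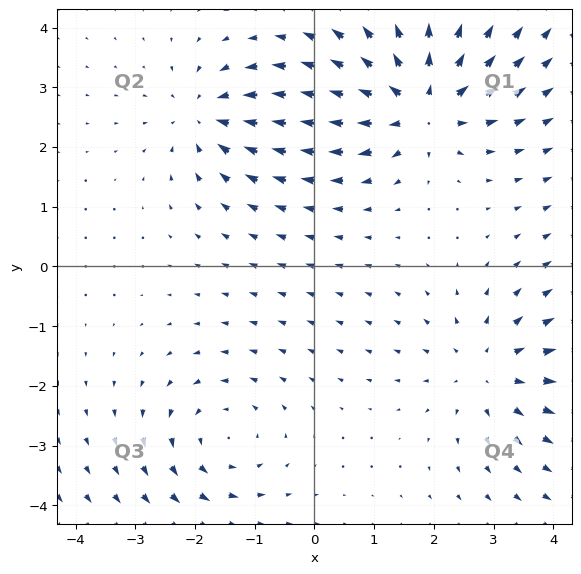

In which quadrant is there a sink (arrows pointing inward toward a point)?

The sink sits at approximately (-1.8, 2.5), which lies in quadrant Q2. The divergence there is about -4, negative as expected for a sink.

Q2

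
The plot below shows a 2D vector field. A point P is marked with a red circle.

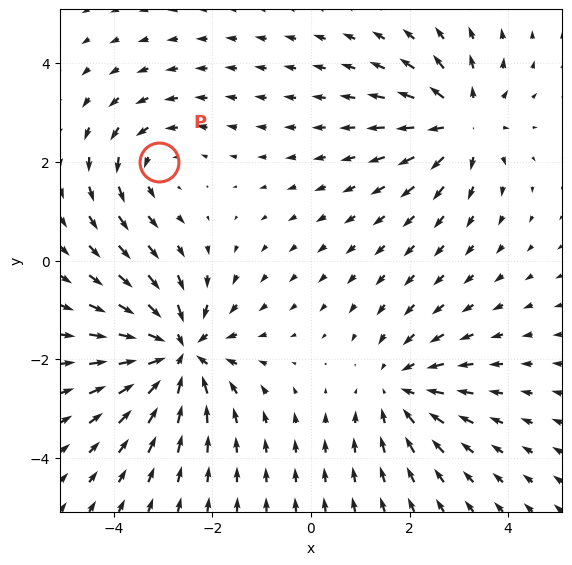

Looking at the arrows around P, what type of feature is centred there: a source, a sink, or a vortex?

vortex

At P (-3.1, 2.0) the arrows circulate counterclockwise. Divergence ≈0, curl about +3 — near-zero divergence with nonzero curl is a vortex.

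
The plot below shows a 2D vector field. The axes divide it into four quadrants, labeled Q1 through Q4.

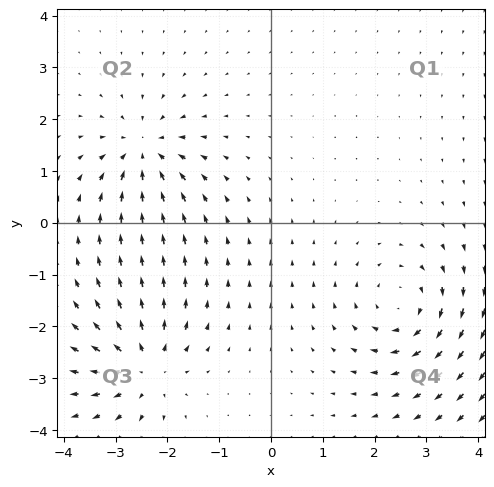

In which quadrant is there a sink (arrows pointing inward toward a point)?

Q2

The sink sits at approximately (-2.5, 1.4), which lies in quadrant Q2. The divergence there is about -5, negative as expected for a sink.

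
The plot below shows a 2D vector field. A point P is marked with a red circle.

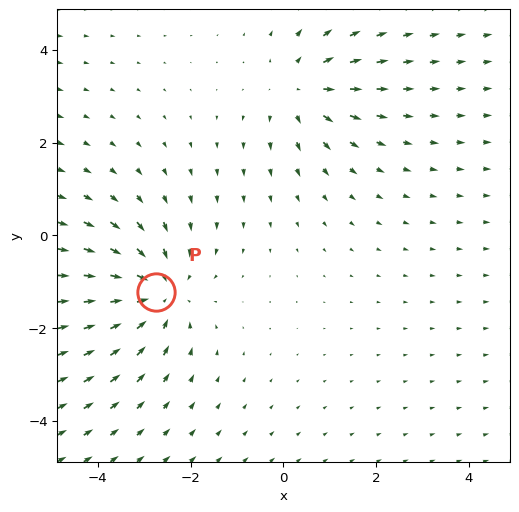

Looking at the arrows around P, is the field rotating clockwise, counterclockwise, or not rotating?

Near P at (-2.7, -1.2) the arrows show no circulation. The curl there is ≈0.

not rotating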